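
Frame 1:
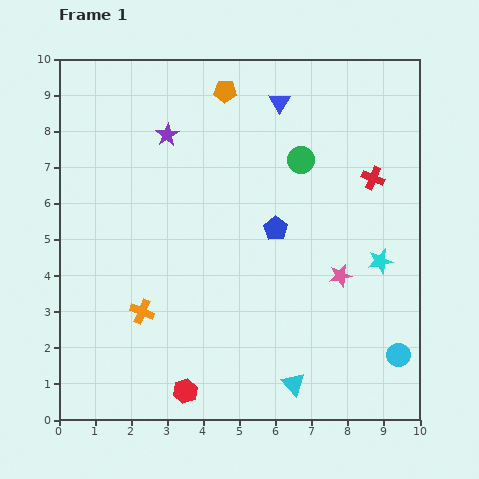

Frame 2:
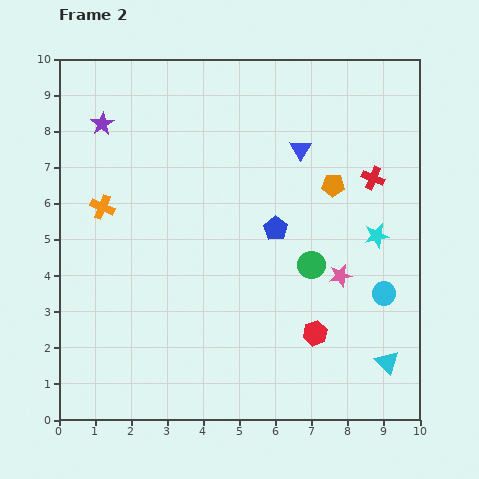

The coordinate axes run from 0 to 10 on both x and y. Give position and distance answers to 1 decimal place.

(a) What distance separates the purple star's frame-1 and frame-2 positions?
1.8

The purple star moved from (3.0, 7.9) to (1.2, 8.2), a distance of √(1.8² + 0.3²) ≈ 1.8.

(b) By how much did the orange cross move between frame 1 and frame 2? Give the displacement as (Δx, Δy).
(-1.1, 2.9)

The orange cross was at (2.3, 3.0) in frame 1 and (1.2, 5.9) in frame 2.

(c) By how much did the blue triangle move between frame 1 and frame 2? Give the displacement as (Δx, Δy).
(0.6, -1.3)

The blue triangle was at (6.1, 8.8) in frame 1 and (6.7, 7.5) in frame 2.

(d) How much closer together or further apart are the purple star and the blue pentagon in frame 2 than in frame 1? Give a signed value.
+1.6

Distance in frame 1: 4.0. Distance in frame 2: 5.6.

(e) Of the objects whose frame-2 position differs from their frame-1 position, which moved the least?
the cyan star

(moved 0.7)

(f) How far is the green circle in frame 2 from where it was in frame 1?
2.9

The green circle moved from (6.7, 7.2) to (7.0, 4.3), a distance of √(0.3² + 2.9²) ≈ 2.9.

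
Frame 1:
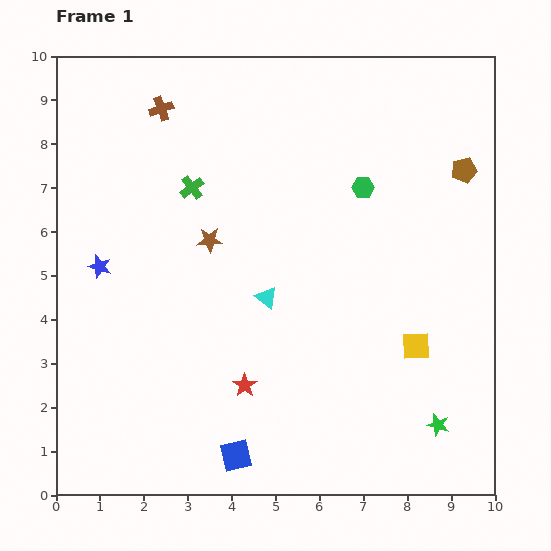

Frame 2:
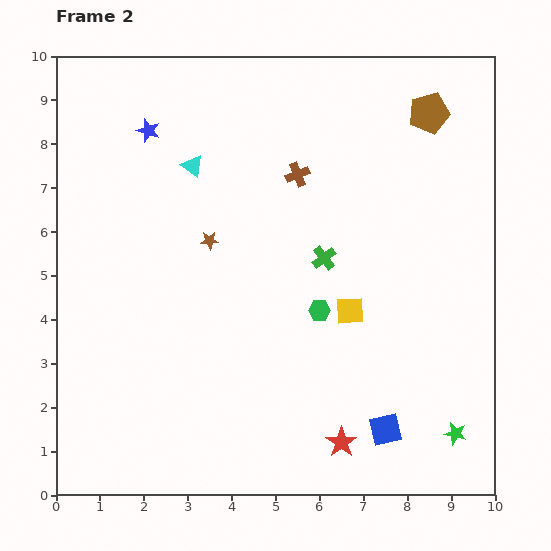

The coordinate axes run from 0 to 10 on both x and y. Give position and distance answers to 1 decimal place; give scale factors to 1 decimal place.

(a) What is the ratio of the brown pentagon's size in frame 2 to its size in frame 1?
1.6×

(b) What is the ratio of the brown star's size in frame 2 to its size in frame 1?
0.7×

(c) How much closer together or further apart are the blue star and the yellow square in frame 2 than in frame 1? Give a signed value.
-1.2

Distance in frame 1: 7.4. Distance in frame 2: 6.2.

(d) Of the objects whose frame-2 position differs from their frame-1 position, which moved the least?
the green star

(moved 0.4)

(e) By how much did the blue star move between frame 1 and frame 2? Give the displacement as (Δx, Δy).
(1.1, 3.1)

The blue star was at (1.0, 5.2) in frame 1 and (2.1, 8.3) in frame 2.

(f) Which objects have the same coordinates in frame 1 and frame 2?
the brown star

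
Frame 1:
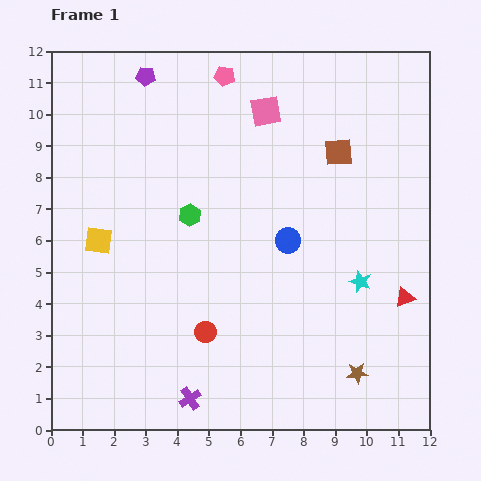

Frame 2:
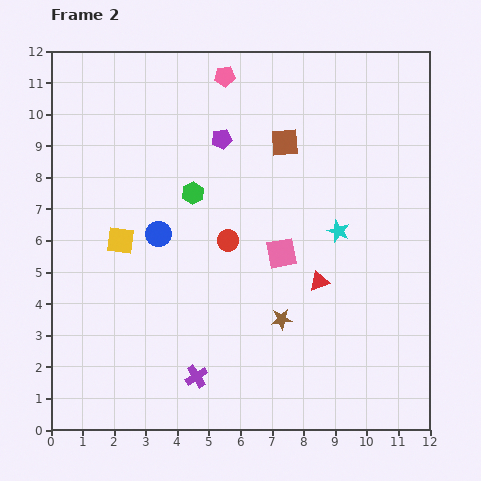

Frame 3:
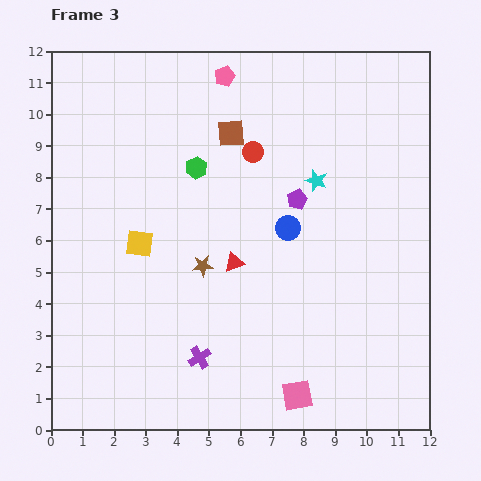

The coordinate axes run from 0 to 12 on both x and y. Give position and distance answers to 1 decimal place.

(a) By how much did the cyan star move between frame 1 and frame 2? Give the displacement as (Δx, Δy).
(-0.7, 1.6)

The cyan star was at (9.8, 4.7) in frame 1 and (9.1, 6.3) in frame 2.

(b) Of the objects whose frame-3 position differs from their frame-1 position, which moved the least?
the blue circle

(moved 0.4)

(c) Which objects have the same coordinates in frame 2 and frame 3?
the pink pentagon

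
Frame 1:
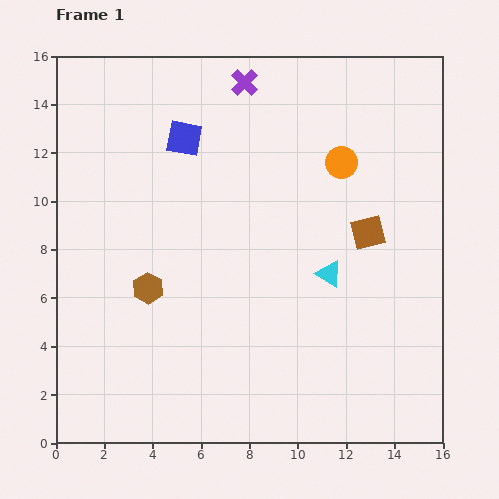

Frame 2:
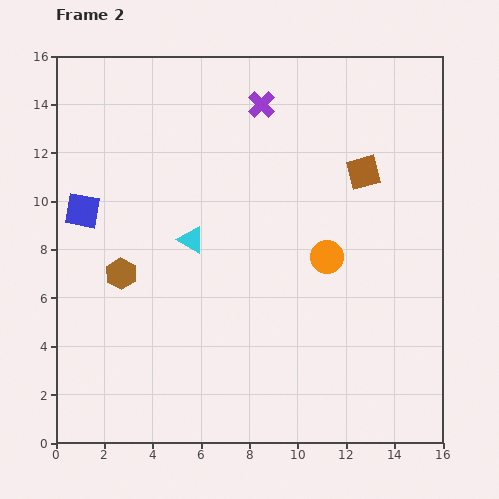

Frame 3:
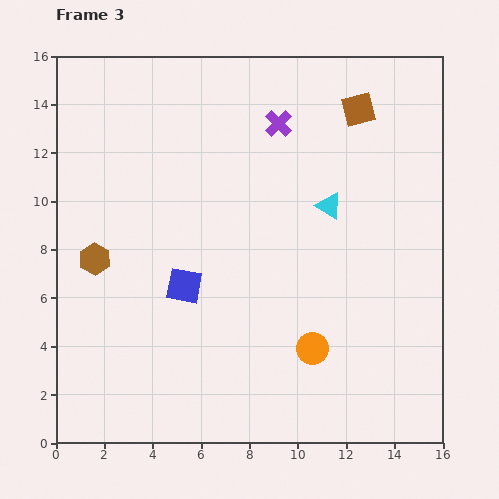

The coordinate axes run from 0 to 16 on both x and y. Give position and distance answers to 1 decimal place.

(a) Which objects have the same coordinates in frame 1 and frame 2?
none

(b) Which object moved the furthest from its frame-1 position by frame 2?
the cyan triangle

(moved 5.9; next 5.2)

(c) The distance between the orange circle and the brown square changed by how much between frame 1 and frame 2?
+0.7

Distance in frame 1: 3.1. Distance in frame 2: 3.8.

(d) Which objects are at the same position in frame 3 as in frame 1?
none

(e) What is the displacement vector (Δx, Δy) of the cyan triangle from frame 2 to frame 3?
(5.7, 1.4)

The cyan triangle was at (5.6, 8.4) in frame 2 and (11.3, 9.8) in frame 3.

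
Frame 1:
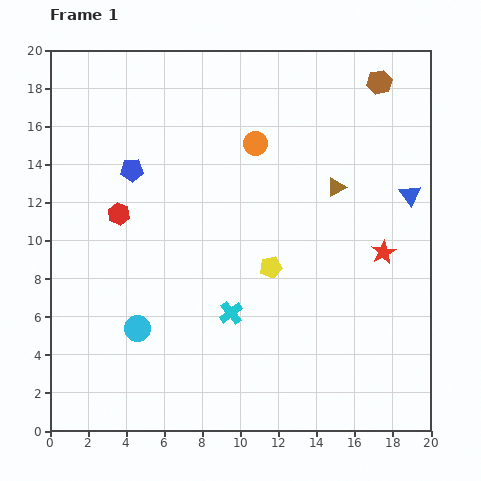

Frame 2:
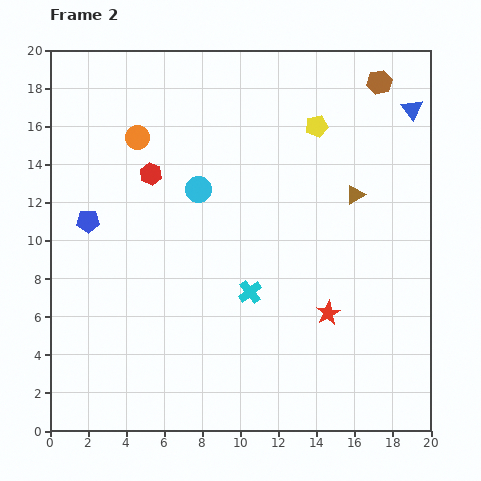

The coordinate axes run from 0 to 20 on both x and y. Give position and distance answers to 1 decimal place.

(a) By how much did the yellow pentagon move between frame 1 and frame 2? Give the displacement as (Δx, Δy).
(2.4, 7.4)

The yellow pentagon was at (11.6, 8.6) in frame 1 and (14.0, 16.0) in frame 2.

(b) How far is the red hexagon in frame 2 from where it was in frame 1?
2.7

The red hexagon moved from (3.6, 11.4) to (5.3, 13.5), a distance of √(1.7² + 2.1²) ≈ 2.7.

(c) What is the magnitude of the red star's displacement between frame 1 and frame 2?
4.3

The red star moved from (17.5, 9.4) to (14.6, 6.2), a distance of √(2.9² + 3.2²) ≈ 4.3.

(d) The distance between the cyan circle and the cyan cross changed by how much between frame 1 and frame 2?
+1.0

Distance in frame 1: 5.0. Distance in frame 2: 6.0.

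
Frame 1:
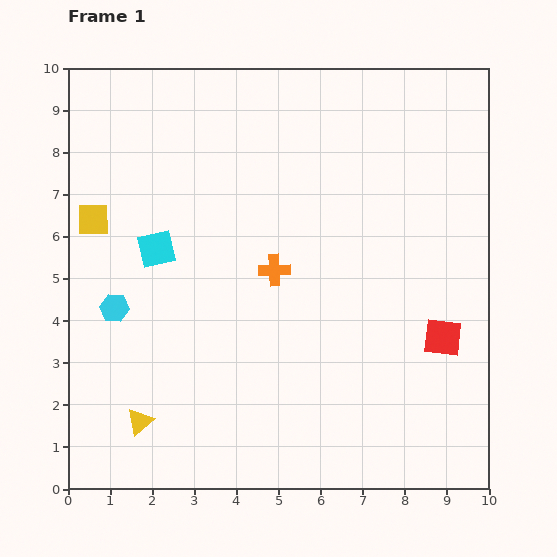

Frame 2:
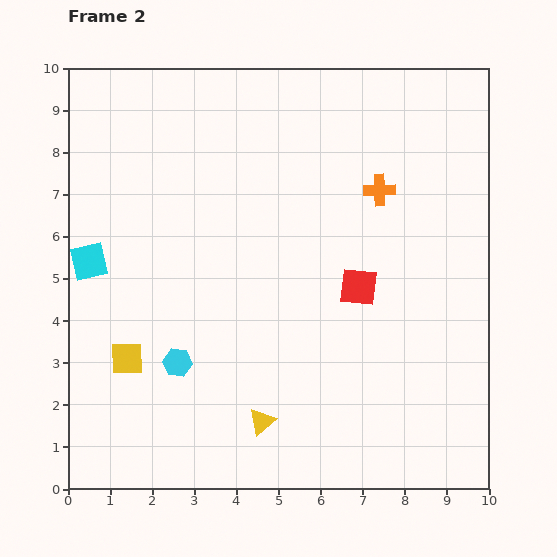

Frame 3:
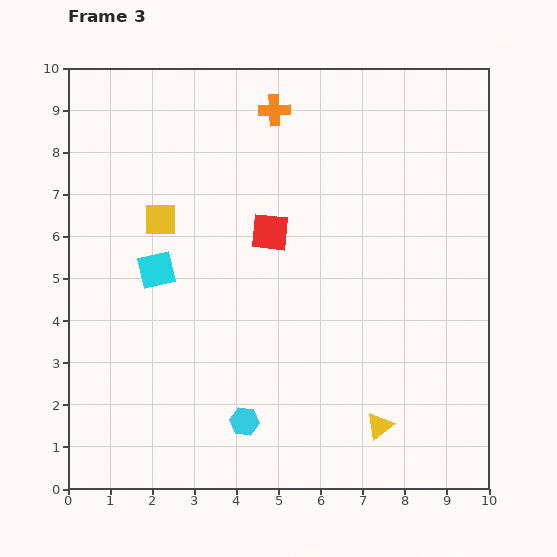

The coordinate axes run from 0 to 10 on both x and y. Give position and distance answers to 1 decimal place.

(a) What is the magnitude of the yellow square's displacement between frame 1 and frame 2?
3.4

The yellow square moved from (0.6, 6.4) to (1.4, 3.1), a distance of √(0.8² + 3.3²) ≈ 3.4.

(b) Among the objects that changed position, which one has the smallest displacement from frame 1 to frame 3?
the cyan square

(moved 0.5)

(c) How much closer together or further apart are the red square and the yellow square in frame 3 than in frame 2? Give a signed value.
-3.2

Distance in frame 2: 5.8. Distance in frame 3: 2.6.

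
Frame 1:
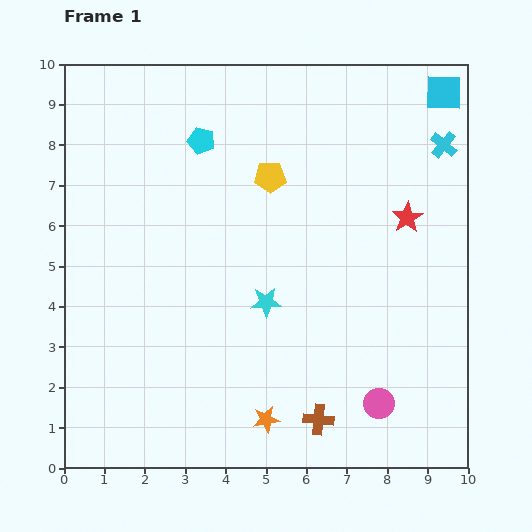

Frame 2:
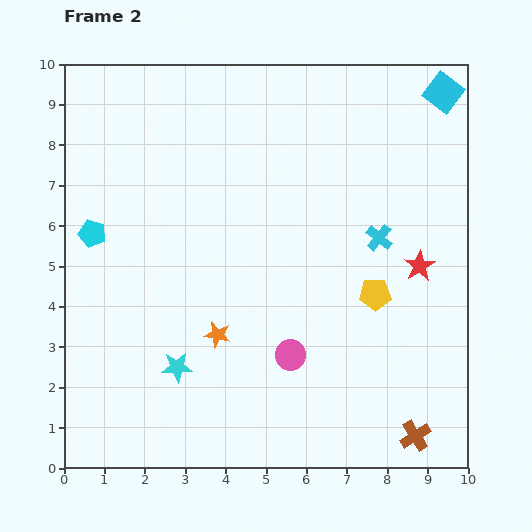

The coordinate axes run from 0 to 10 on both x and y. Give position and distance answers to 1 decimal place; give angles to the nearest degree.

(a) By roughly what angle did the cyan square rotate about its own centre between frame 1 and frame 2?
35° clockwise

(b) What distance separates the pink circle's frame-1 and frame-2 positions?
2.5

The pink circle moved from (7.8, 1.6) to (5.6, 2.8), a distance of √(2.2² + 1.2²) ≈ 2.5.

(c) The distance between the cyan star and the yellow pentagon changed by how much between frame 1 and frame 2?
+2.1

Distance in frame 1: 3.1. Distance in frame 2: 5.2.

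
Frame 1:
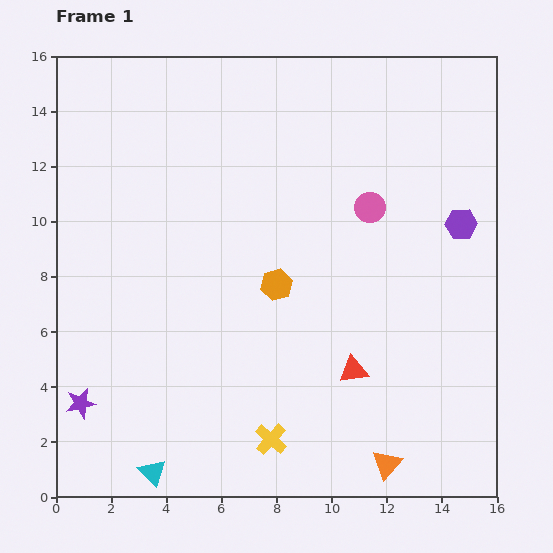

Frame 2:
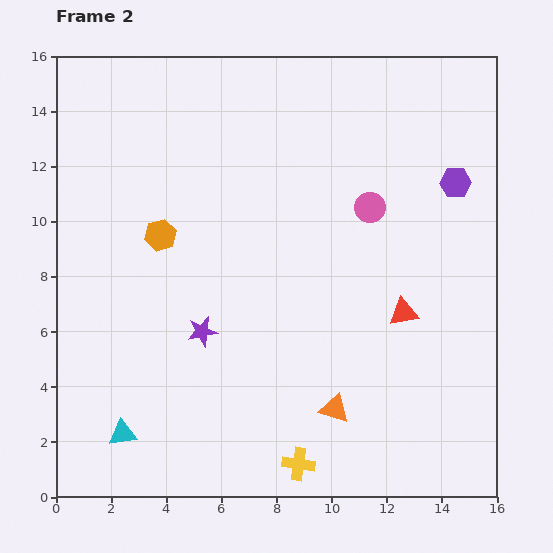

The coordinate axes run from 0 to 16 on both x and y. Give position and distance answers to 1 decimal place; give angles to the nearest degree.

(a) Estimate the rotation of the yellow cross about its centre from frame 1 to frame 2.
34° counter-clockwise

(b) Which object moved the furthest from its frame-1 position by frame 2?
the purple star

(moved 5.1; next 4.6)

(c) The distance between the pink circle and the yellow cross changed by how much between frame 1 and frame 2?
+0.6

Distance in frame 1: 9.1. Distance in frame 2: 9.7.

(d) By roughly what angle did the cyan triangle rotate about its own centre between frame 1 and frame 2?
54° counter-clockwise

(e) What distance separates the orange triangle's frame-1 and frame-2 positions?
2.8

The orange triangle moved from (12.0, 1.2) to (10.1, 3.2), a distance of √(1.9² + 2.0²) ≈ 2.8.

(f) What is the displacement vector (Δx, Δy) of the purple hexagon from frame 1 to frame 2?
(-0.2, 1.5)

The purple hexagon was at (14.7, 9.9) in frame 1 and (14.5, 11.4) in frame 2.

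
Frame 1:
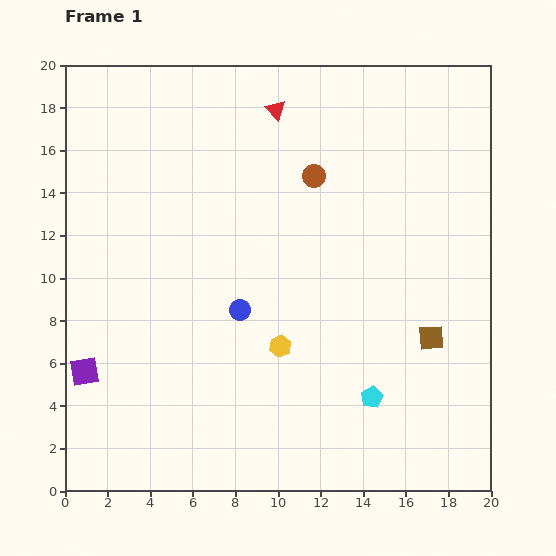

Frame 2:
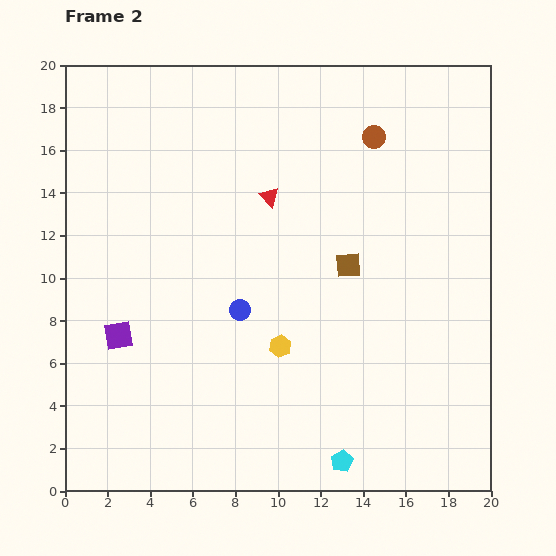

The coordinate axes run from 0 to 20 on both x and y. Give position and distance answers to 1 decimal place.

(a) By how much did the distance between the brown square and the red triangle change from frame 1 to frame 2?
-8.1

Distance in frame 1: 13.0. Distance in frame 2: 4.9.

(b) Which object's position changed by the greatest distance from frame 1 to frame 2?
the brown square

(moved 5.2; next 4.1)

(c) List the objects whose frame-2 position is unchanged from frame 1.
the blue circle, the yellow hexagon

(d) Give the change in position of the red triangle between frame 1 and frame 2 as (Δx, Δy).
(-0.3, -4.1)

The red triangle was at (9.9, 17.9) in frame 1 and (9.6, 13.8) in frame 2.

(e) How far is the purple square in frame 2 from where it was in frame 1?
2.3

The purple square moved from (0.9, 5.6) to (2.5, 7.3), a distance of √(1.6² + 1.7²) ≈ 2.3.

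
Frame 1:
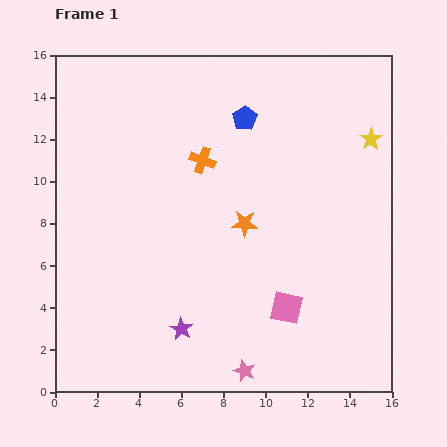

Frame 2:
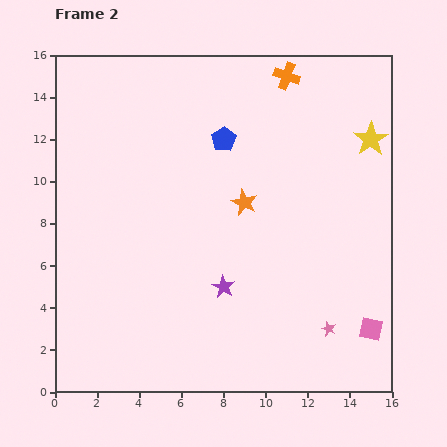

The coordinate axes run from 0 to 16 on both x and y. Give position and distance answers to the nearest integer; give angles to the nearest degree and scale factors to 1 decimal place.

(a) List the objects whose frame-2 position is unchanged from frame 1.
the yellow star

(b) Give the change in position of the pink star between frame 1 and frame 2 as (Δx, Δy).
(4, 2)

The pink star was at (9, 1) in frame 1 and (13, 3) in frame 2.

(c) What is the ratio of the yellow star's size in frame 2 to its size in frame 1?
1.5×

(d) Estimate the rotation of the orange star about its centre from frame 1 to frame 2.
23° clockwise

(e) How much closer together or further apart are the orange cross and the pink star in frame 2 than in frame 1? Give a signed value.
+2

Distance in frame 1: 10. Distance in frame 2: 12.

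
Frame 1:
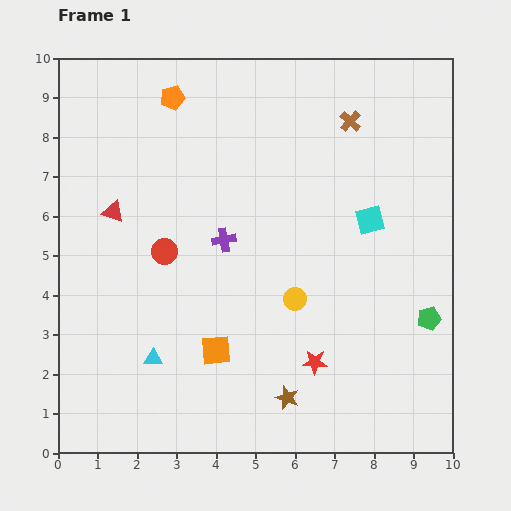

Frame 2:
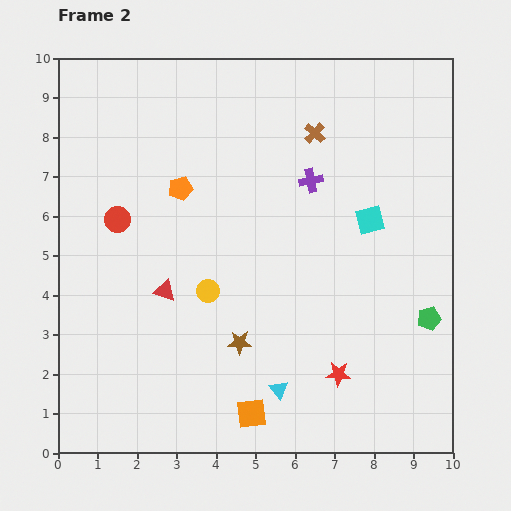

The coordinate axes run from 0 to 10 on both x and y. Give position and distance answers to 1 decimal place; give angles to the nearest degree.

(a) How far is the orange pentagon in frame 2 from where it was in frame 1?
2.3

The orange pentagon moved from (2.9, 9.0) to (3.1, 6.7), a distance of √(0.2² + 2.3²) ≈ 2.3.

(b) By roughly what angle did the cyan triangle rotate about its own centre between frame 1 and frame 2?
50° clockwise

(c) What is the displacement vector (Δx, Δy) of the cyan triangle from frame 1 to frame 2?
(3.2, -0.8)

The cyan triangle was at (2.4, 2.4) in frame 1 and (5.6, 1.6) in frame 2.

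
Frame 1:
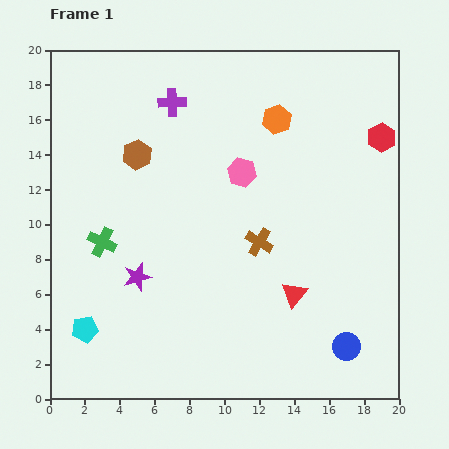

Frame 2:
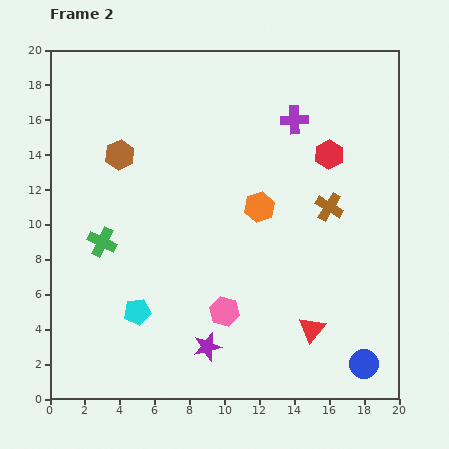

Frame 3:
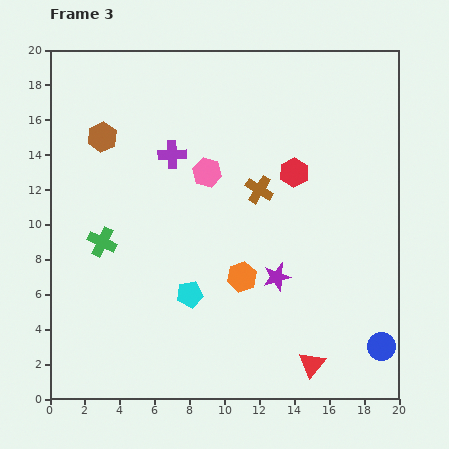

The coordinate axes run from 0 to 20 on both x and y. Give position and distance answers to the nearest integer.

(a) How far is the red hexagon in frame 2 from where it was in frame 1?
3

The red hexagon moved from (19, 15) to (16, 14), a distance of √(3² + 1²) ≈ 3.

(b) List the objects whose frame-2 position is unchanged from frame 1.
the green cross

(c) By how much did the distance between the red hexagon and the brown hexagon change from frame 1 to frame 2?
-2

Distance in frame 1: 14. Distance in frame 2: 12.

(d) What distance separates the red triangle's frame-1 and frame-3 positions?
4

The red triangle moved from (14, 6) to (15, 2), a distance of √(1² + 4²) ≈ 4.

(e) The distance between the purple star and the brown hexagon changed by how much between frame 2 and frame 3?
+1

Distance in frame 2: 12. Distance in frame 3: 13.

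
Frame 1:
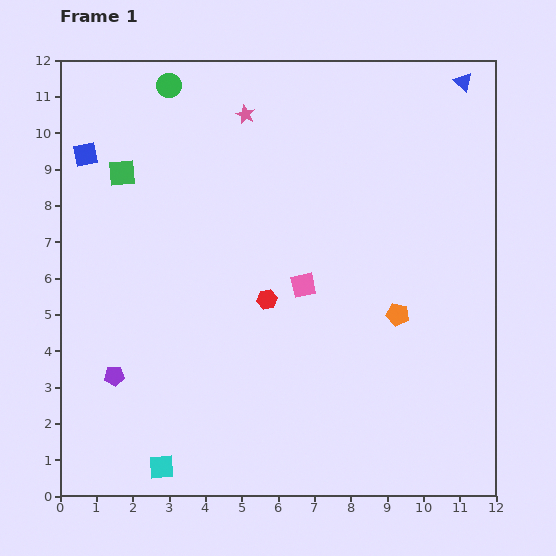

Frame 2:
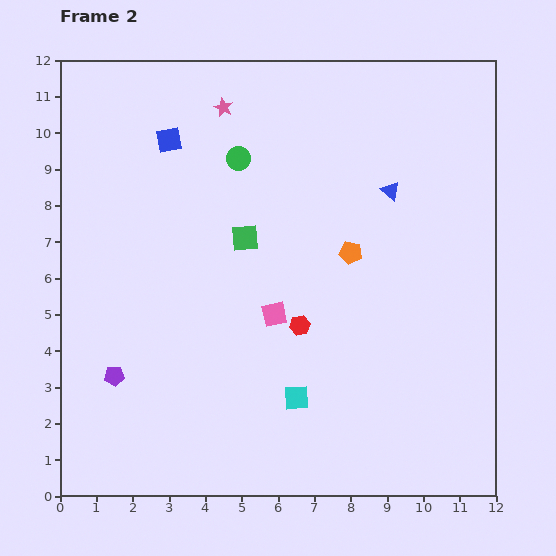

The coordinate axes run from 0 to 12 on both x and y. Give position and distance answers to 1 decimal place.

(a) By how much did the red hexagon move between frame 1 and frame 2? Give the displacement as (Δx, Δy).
(0.9, -0.7)

The red hexagon was at (5.7, 5.4) in frame 1 and (6.6, 4.7) in frame 2.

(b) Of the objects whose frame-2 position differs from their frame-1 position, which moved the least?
the pink star

(moved 0.6)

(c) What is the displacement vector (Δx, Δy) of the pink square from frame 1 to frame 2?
(-0.8, -0.8)

The pink square was at (6.7, 5.8) in frame 1 and (5.9, 5.0) in frame 2.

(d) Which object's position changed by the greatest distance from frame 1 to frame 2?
the cyan square

(moved 4.2; next 3.8)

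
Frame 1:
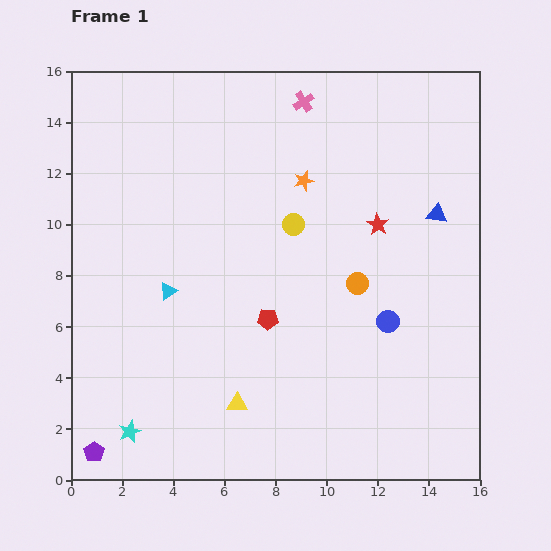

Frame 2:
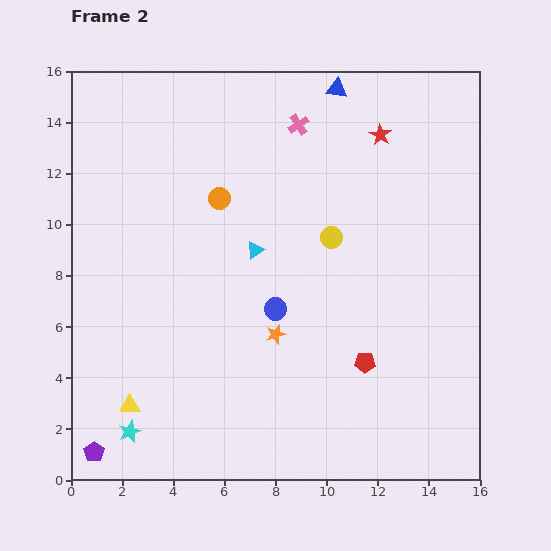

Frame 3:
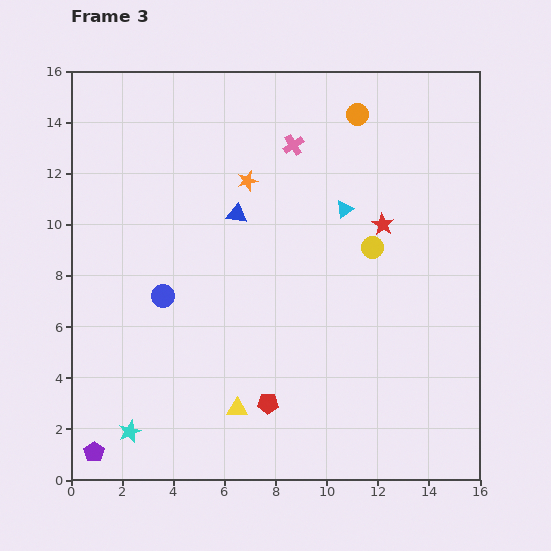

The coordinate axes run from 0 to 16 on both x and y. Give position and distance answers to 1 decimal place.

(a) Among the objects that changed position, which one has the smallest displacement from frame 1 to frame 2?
the pink cross

(moved 0.9)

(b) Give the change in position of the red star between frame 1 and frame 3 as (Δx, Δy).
(0.2, 0.0)

The red star was at (12.0, 10.0) in frame 1 and (12.2, 10.0) in frame 3.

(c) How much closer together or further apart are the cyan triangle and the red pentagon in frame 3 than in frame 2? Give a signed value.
+2.0

Distance in frame 2: 6.2. Distance in frame 3: 8.2.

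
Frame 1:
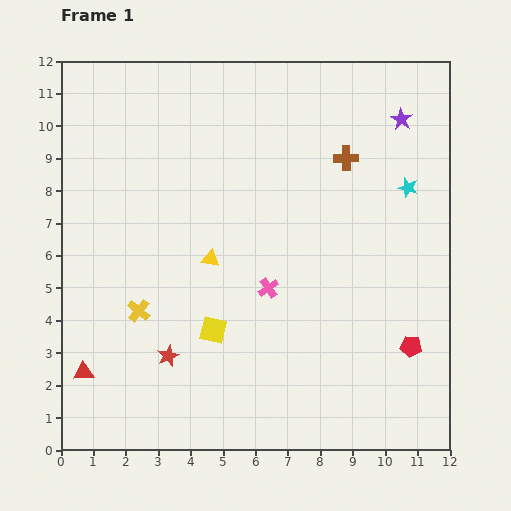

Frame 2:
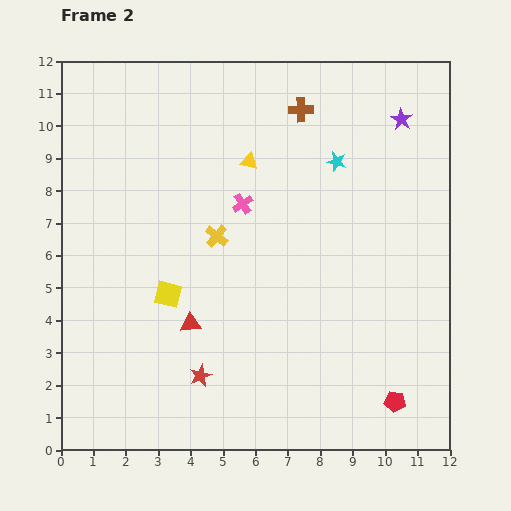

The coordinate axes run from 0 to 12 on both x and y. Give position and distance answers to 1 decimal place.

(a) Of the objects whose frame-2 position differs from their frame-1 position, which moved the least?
the red star

(moved 1.2)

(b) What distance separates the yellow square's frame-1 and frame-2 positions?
1.8

The yellow square moved from (4.7, 3.7) to (3.3, 4.8), a distance of √(1.4² + 1.1²) ≈ 1.8.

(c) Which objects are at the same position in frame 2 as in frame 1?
the purple star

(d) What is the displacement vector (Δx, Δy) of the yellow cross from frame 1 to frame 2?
(2.4, 2.3)

The yellow cross was at (2.4, 4.3) in frame 1 and (4.8, 6.6) in frame 2.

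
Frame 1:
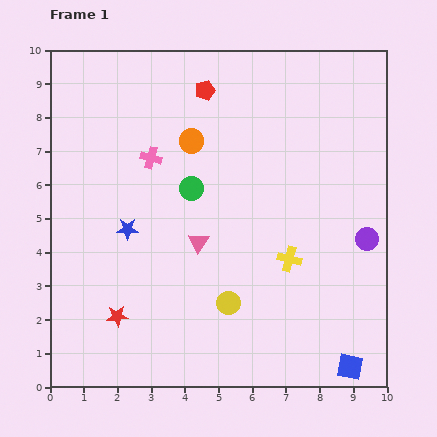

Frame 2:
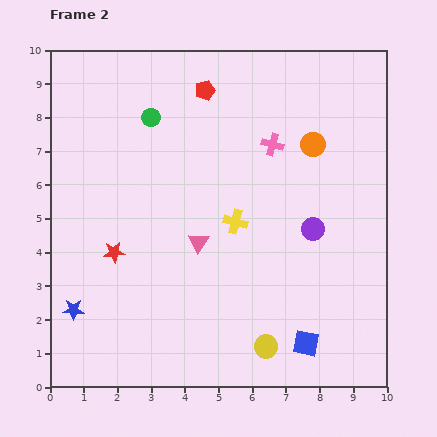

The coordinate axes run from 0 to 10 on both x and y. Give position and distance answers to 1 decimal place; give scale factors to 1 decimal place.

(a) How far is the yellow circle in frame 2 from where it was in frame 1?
1.7

The yellow circle moved from (5.3, 2.5) to (6.4, 1.2), a distance of √(1.1² + 1.3²) ≈ 1.7.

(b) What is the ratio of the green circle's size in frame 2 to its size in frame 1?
0.7×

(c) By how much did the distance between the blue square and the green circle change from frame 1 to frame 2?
+1.0

Distance in frame 1: 7.1. Distance in frame 2: 8.1.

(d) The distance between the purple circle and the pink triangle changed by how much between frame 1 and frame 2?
-1.6

Distance in frame 1: 5.0. Distance in frame 2: 3.4.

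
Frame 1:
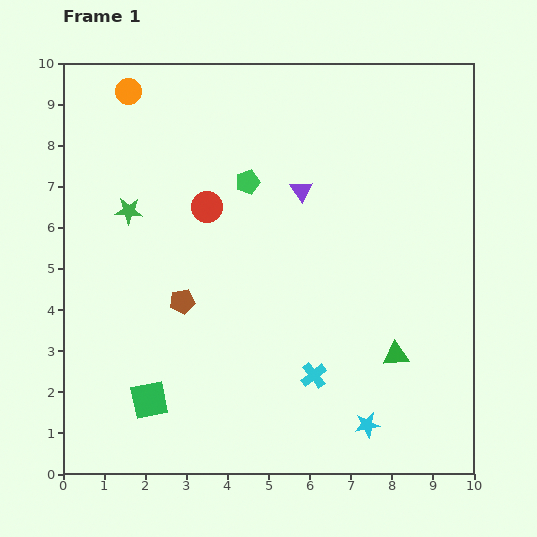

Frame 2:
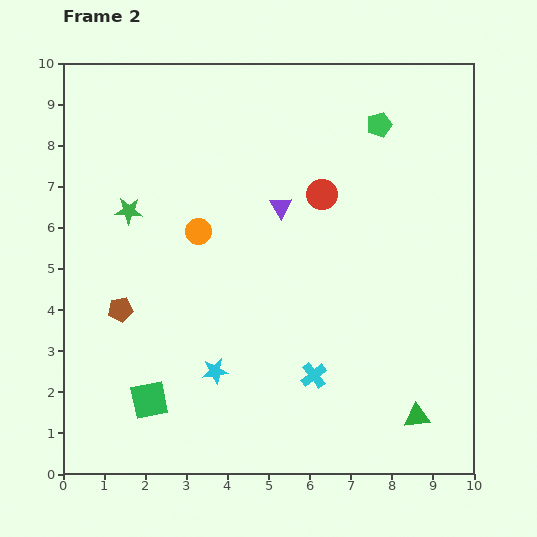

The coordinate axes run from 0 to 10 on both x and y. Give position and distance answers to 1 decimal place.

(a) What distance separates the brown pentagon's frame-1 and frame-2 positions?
1.5

The brown pentagon moved from (2.9, 4.2) to (1.4, 4.0), a distance of √(1.5² + 0.2²) ≈ 1.5.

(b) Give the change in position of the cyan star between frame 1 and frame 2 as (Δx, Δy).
(-3.7, 1.3)

The cyan star was at (7.4, 1.2) in frame 1 and (3.7, 2.5) in frame 2.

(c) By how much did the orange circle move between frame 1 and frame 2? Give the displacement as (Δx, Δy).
(1.7, -3.4)

The orange circle was at (1.6, 9.3) in frame 1 and (3.3, 5.9) in frame 2.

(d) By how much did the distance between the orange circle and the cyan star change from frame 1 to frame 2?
-6.6

Distance in frame 1: 10.0. Distance in frame 2: 3.4.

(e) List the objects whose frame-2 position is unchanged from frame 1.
the cyan cross, the green square, the green star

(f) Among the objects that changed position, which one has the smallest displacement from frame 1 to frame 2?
the purple triangle

(moved 0.6)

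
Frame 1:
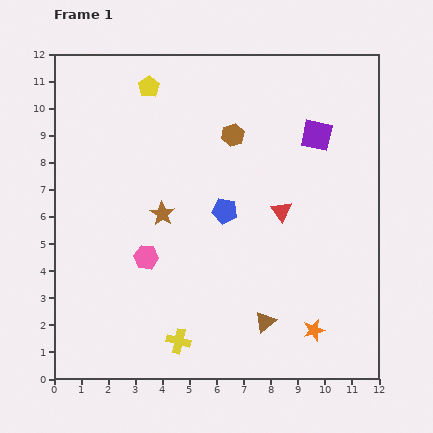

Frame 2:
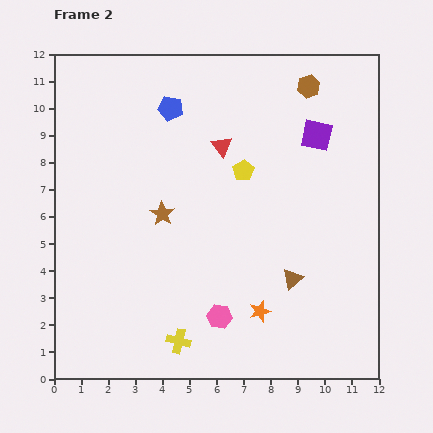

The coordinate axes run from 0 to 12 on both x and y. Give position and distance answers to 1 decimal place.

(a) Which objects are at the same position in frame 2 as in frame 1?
the brown star, the yellow cross, the purple square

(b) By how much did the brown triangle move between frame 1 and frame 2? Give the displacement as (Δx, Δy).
(1.0, 1.6)

The brown triangle was at (7.8, 2.1) in frame 1 and (8.8, 3.7) in frame 2.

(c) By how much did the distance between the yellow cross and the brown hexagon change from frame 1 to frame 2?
+2.7

Distance in frame 1: 7.9. Distance in frame 2: 10.6.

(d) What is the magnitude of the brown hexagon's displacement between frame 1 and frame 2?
3.3

The brown hexagon moved from (6.6, 9.0) to (9.4, 10.8), a distance of √(2.8² + 1.8²) ≈ 3.3.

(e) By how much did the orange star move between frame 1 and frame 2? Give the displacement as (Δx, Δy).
(-2.0, 0.7)

The orange star was at (9.6, 1.8) in frame 1 and (7.6, 2.5) in frame 2.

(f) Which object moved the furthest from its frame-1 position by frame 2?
the yellow pentagon

(moved 4.7; next 4.3)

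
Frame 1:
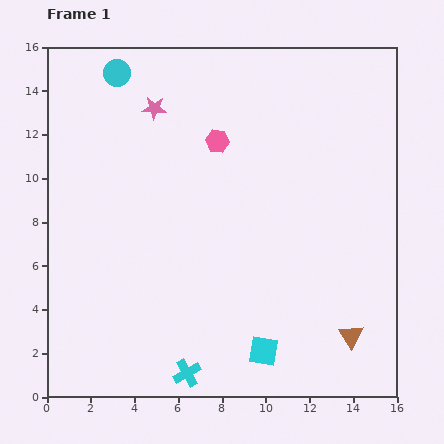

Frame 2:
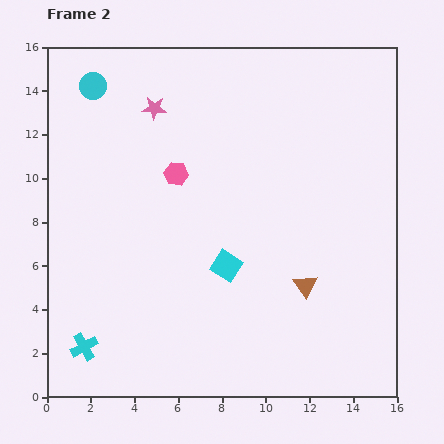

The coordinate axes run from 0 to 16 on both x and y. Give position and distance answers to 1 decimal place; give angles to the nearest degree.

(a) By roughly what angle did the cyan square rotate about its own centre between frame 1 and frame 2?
23° clockwise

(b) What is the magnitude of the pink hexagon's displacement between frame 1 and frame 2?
2.4

The pink hexagon moved from (7.8, 11.7) to (5.9, 10.2), a distance of √(1.9² + 1.5²) ≈ 2.4.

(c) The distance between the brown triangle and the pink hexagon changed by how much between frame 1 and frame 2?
-3.0

Distance in frame 1: 10.8. Distance in frame 2: 7.8.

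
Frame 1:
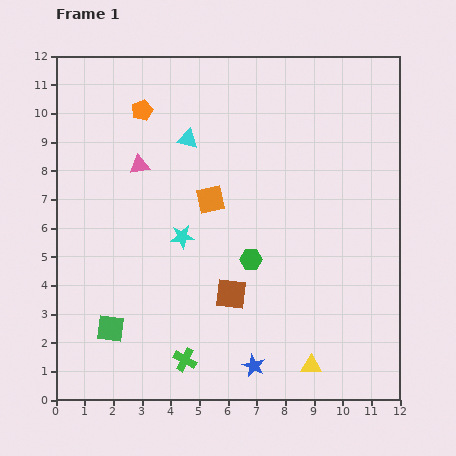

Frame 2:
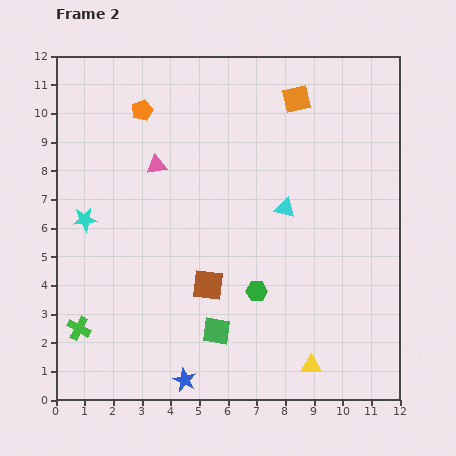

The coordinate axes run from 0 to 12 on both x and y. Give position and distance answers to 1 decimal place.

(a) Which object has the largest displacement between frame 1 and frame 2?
the orange square

(moved 4.6; next 4.2)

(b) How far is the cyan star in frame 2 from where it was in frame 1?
3.5

The cyan star moved from (4.4, 5.7) to (1.0, 6.3), a distance of √(3.4² + 0.6²) ≈ 3.5.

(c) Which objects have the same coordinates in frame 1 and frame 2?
the yellow triangle, the orange pentagon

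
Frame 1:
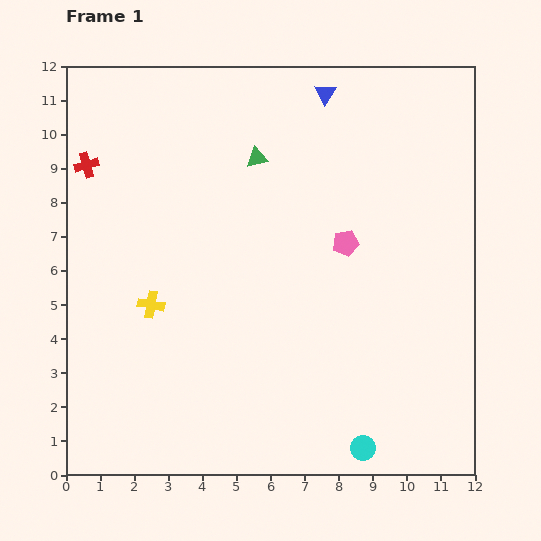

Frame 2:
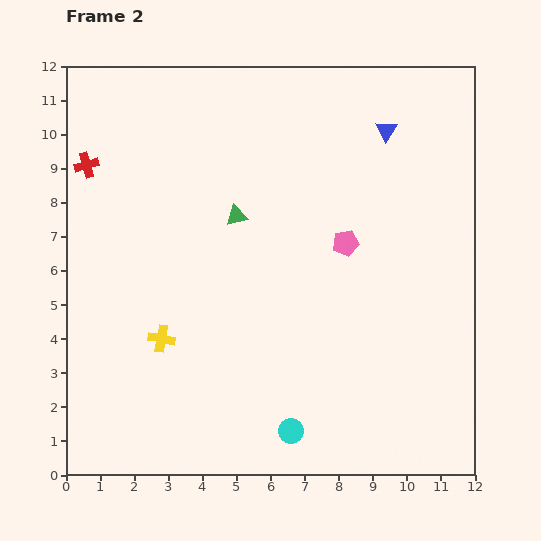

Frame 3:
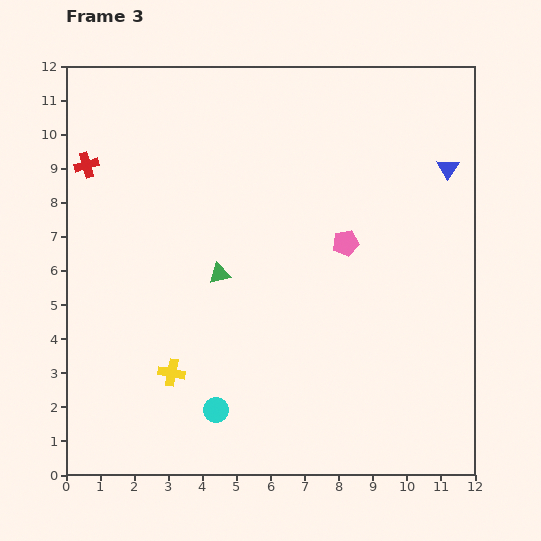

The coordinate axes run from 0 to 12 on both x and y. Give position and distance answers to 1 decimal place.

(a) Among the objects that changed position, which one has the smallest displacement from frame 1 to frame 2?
the yellow cross

(moved 1.0)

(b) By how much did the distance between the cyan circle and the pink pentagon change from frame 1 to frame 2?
-0.3

Distance in frame 1: 6.0. Distance in frame 2: 5.7.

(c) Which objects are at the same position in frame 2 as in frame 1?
the pink pentagon, the red cross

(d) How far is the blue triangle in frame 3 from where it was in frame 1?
4.2

The blue triangle moved from (7.6, 11.2) to (11.2, 9.0), a distance of √(3.6² + 2.2²) ≈ 4.2.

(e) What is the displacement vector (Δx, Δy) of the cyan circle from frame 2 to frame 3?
(-2.2, 0.6)

The cyan circle was at (6.6, 1.3) in frame 2 and (4.4, 1.9) in frame 3.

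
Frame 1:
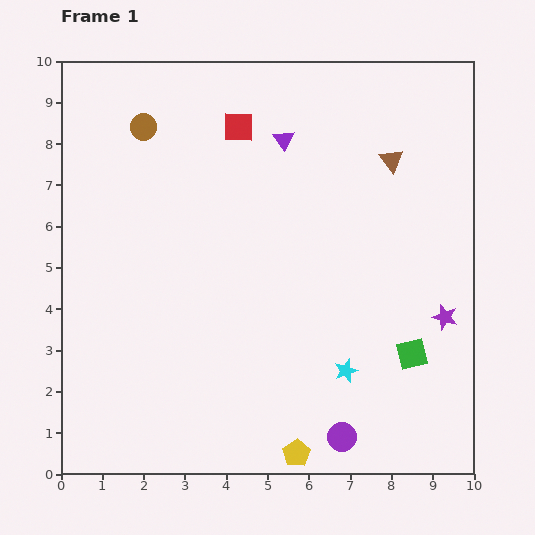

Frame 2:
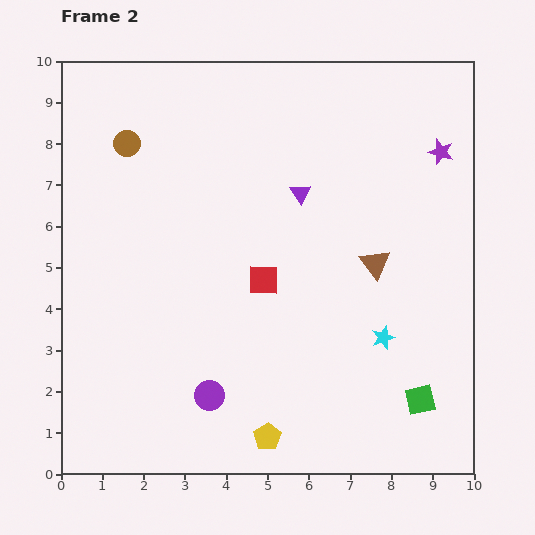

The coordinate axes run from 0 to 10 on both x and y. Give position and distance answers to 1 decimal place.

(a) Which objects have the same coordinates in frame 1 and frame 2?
none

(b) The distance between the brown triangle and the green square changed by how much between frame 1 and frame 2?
-1.2

Distance in frame 1: 4.7. Distance in frame 2: 3.5.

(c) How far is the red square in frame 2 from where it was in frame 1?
3.7

The red square moved from (4.3, 8.4) to (4.9, 4.7), a distance of √(0.6² + 3.7²) ≈ 3.7.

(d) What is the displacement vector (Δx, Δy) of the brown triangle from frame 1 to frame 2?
(-0.4, -2.5)

The brown triangle was at (8.0, 7.6) in frame 1 and (7.6, 5.1) in frame 2.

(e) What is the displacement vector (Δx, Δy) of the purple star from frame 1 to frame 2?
(-0.1, 4.0)

The purple star was at (9.3, 3.8) in frame 1 and (9.2, 7.8) in frame 2.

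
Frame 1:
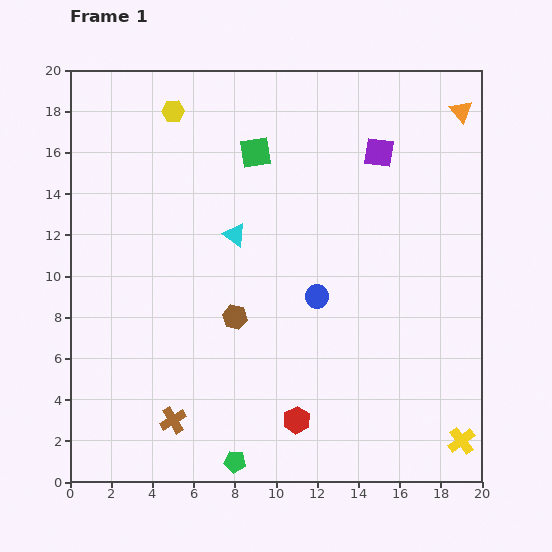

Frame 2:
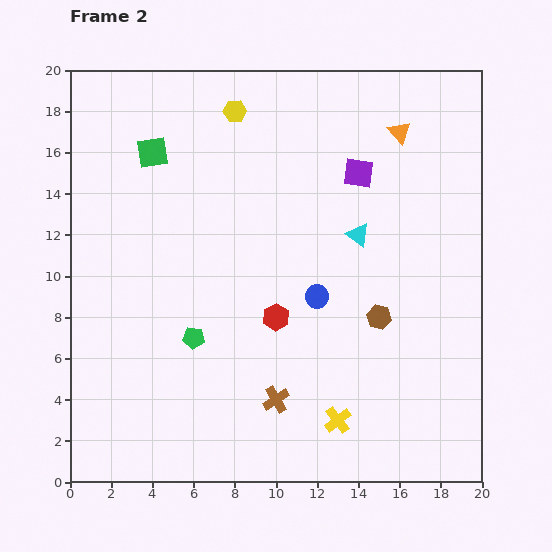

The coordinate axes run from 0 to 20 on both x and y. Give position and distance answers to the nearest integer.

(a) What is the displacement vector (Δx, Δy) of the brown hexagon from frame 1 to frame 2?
(7, 0)

The brown hexagon was at (8, 8) in frame 1 and (15, 8) in frame 2.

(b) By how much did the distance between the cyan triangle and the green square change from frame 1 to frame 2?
+7

Distance in frame 1: 4. Distance in frame 2: 11.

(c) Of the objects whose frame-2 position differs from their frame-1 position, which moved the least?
the purple square

(moved 1)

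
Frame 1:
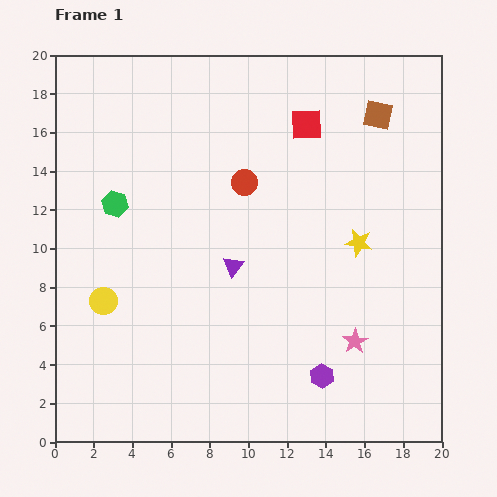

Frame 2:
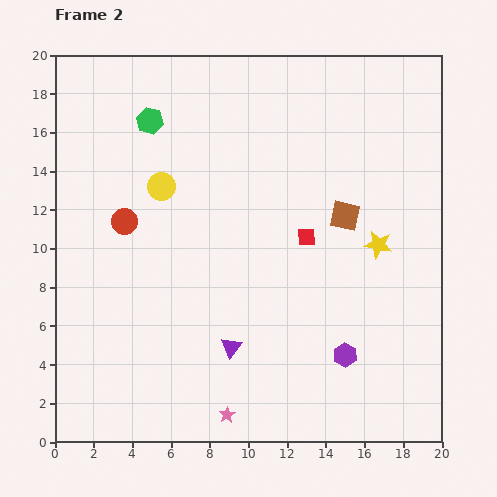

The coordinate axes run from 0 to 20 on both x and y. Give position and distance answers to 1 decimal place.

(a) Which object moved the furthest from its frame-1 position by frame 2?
the pink star

(moved 7.6; next 6.6)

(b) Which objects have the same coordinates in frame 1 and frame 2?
none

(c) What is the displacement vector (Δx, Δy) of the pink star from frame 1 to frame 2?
(-6.6, -3.8)

The pink star was at (15.5, 5.2) in frame 1 and (8.9, 1.4) in frame 2.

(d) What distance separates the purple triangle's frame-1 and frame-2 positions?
4.2

The purple triangle moved from (9.2, 9.1) to (9.1, 4.9), a distance of √(0.1² + 4.2²) ≈ 4.2.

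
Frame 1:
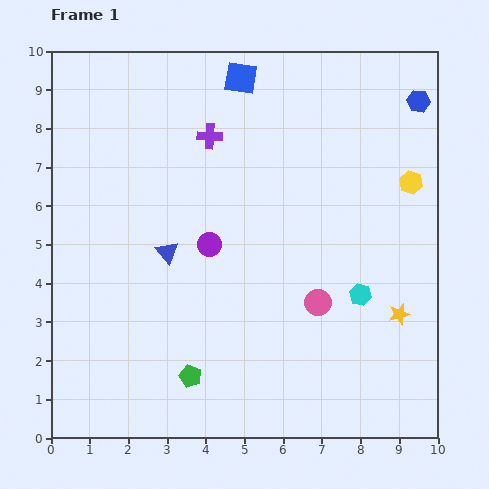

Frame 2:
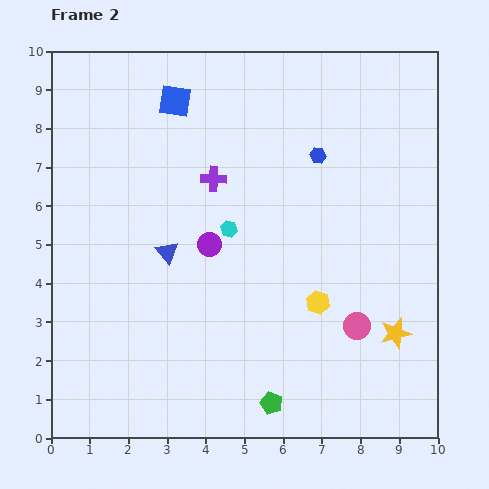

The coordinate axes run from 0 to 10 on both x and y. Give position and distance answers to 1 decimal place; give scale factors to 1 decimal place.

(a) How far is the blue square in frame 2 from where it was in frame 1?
1.8

The blue square moved from (4.9, 9.3) to (3.2, 8.7), a distance of √(1.7² + 0.6²) ≈ 1.8.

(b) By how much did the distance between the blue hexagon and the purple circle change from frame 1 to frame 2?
-2.9

Distance in frame 1: 6.5. Distance in frame 2: 3.6.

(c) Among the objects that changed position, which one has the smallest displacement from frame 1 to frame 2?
the yellow star

(moved 0.5)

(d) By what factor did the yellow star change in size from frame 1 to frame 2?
1.5×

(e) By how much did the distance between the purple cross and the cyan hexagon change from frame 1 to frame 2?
-4.3

Distance in frame 1: 5.7. Distance in frame 2: 1.4.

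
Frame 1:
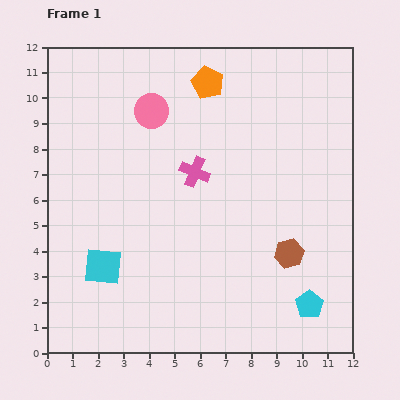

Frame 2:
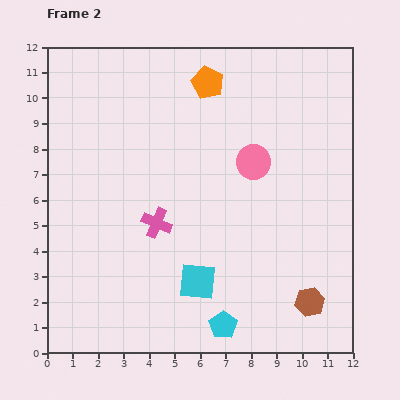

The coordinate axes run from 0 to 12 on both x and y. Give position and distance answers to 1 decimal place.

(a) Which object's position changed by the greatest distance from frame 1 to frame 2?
the pink circle

(moved 4.5; next 3.7)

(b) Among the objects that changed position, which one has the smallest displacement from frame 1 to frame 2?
the brown hexagon

(moved 2.1)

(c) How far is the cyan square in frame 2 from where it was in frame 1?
3.7

The cyan square moved from (2.2, 3.4) to (5.9, 2.8), a distance of √(3.7² + 0.6²) ≈ 3.7.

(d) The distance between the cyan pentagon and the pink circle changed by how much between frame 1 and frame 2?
-3.3

Distance in frame 1: 9.8. Distance in frame 2: 6.5.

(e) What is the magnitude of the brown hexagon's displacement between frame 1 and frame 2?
2.1

The brown hexagon moved from (9.5, 3.9) to (10.3, 2.0), a distance of √(0.8² + 1.9²) ≈ 2.1.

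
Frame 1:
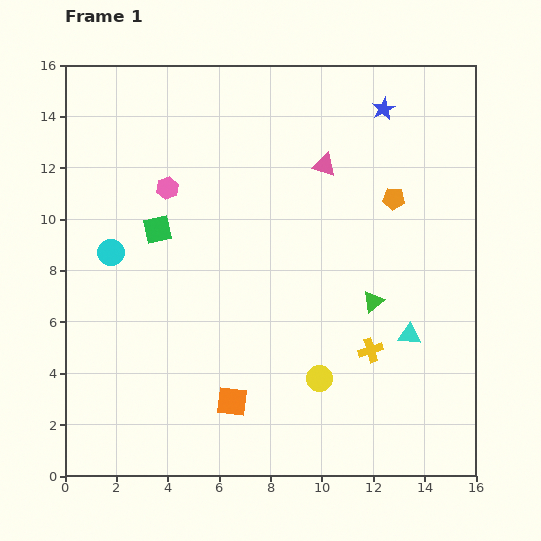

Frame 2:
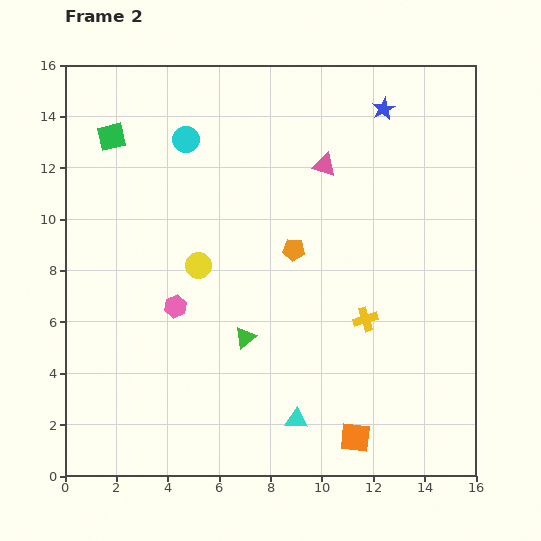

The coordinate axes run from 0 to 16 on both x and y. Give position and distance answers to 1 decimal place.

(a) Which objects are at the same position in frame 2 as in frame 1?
the pink triangle, the blue star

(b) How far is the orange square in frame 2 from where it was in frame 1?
5.0

The orange square moved from (6.5, 2.9) to (11.3, 1.5), a distance of √(4.8² + 1.4²) ≈ 5.0.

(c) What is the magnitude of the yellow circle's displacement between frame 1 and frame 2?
6.4

The yellow circle moved from (9.9, 3.8) to (5.2, 8.2), a distance of √(4.7² + 4.4²) ≈ 6.4.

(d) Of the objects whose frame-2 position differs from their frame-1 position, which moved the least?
the yellow cross

(moved 1.2)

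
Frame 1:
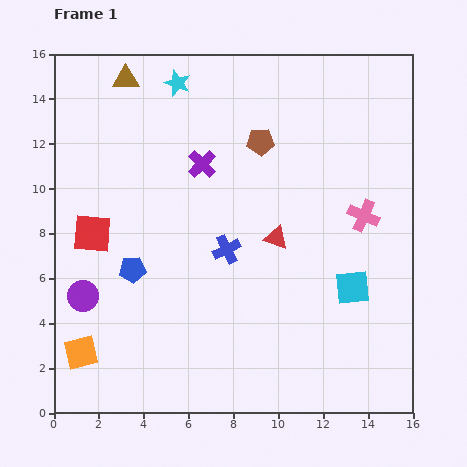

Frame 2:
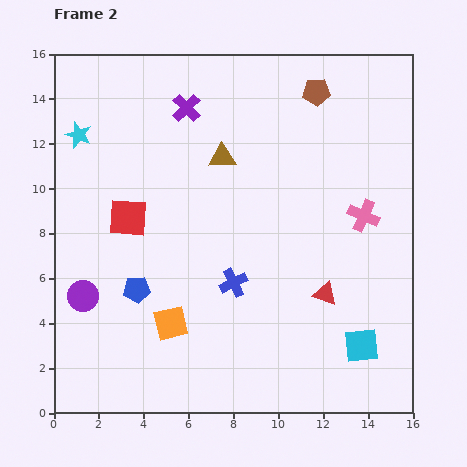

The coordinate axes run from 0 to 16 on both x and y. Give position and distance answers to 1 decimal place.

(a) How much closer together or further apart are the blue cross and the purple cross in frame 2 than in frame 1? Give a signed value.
+4.1

Distance in frame 1: 4.0. Distance in frame 2: 8.1.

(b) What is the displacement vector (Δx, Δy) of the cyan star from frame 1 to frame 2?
(-4.4, -2.3)

The cyan star was at (5.5, 14.7) in frame 1 and (1.1, 12.4) in frame 2.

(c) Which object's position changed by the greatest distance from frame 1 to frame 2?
the brown triangle

(moved 5.5; next 5.0)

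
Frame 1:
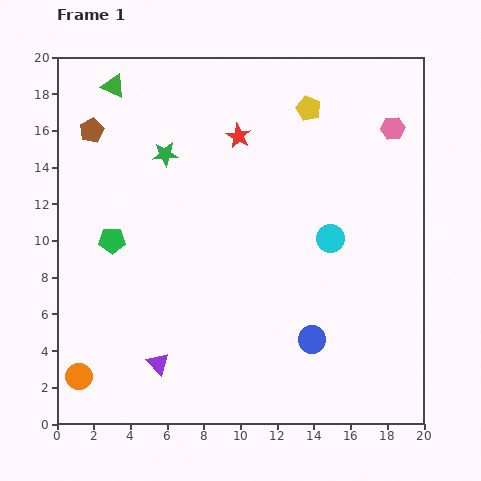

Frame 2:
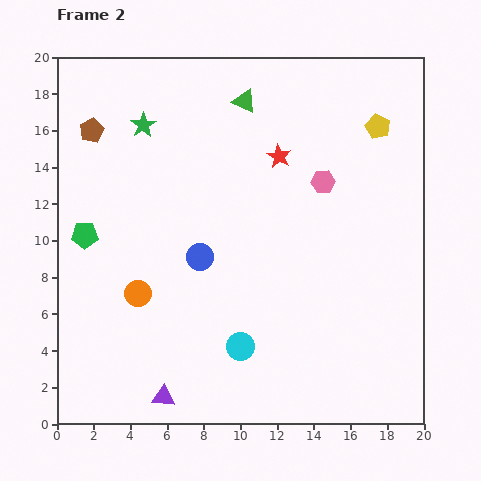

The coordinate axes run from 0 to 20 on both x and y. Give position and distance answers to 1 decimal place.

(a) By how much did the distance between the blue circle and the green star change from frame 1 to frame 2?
-5.1

Distance in frame 1: 12.9. Distance in frame 2: 7.8.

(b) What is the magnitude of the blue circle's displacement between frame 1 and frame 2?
7.6

The blue circle moved from (13.9, 4.6) to (7.8, 9.1), a distance of √(6.1² + 4.5²) ≈ 7.6.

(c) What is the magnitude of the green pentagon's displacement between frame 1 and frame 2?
1.5

The green pentagon moved from (3.0, 10.0) to (1.5, 10.3), a distance of √(1.5² + 0.3²) ≈ 1.5.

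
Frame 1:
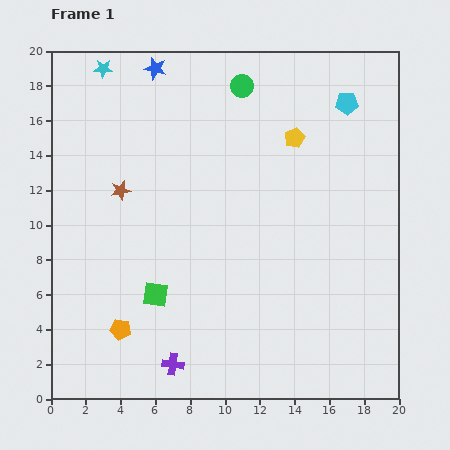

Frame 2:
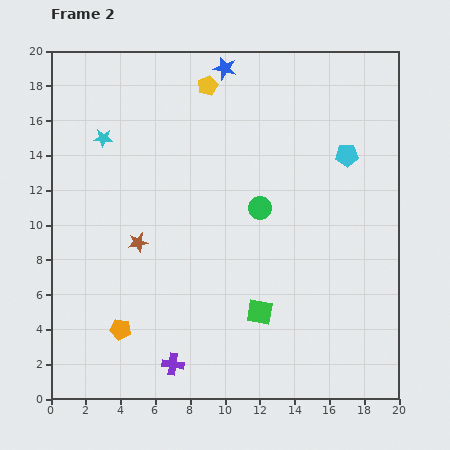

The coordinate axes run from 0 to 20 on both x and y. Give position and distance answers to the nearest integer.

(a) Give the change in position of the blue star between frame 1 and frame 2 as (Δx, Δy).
(4, 0)

The blue star was at (6, 19) in frame 1 and (10, 19) in frame 2.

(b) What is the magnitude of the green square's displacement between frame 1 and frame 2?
6

The green square moved from (6, 6) to (12, 5), a distance of √(6² + 1²) ≈ 6.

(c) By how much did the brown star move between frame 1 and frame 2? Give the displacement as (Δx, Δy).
(1, -3)

The brown star was at (4, 12) in frame 1 and (5, 9) in frame 2.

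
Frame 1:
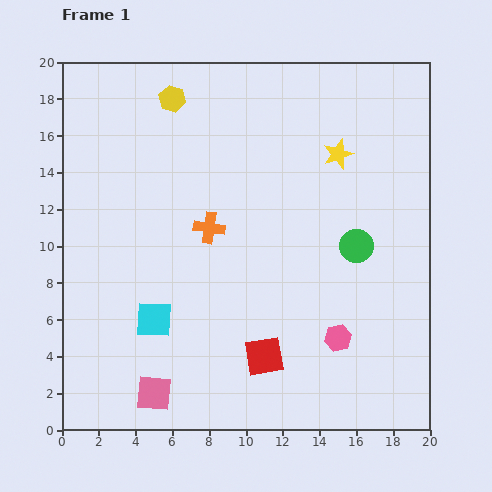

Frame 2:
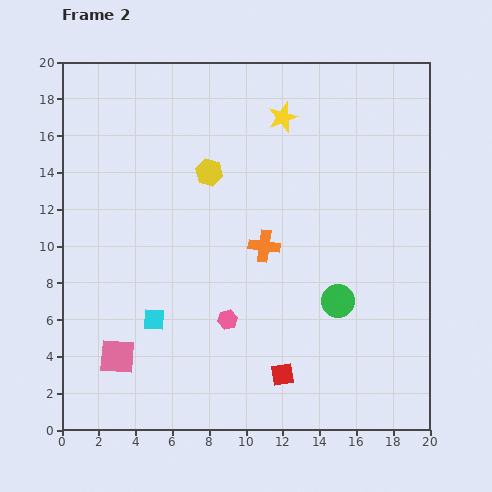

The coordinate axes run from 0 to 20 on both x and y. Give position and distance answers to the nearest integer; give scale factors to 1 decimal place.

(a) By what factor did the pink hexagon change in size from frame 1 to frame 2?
0.7×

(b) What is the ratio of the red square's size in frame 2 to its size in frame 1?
0.6×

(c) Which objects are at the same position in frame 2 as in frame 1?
the cyan square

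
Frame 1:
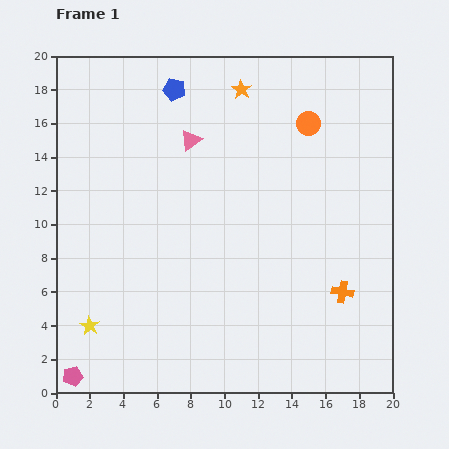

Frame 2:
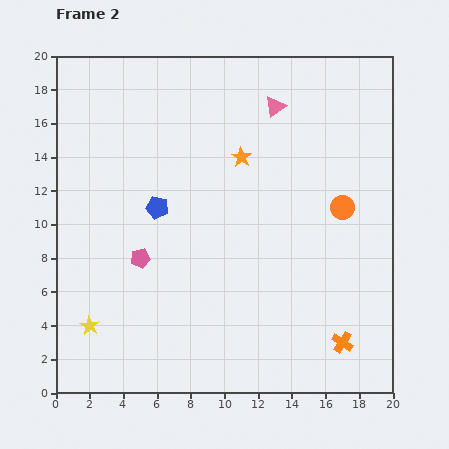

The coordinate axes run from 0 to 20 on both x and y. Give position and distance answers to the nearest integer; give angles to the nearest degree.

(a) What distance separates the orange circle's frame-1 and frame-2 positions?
5

The orange circle moved from (15, 16) to (17, 11), a distance of √(2² + 5²) ≈ 5.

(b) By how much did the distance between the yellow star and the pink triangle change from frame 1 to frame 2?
+4

Distance in frame 1: 13. Distance in frame 2: 17.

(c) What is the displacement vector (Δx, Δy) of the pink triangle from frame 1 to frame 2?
(5, 2)

The pink triangle was at (8, 15) in frame 1 and (13, 17) in frame 2.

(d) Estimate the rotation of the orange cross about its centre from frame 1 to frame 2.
23° clockwise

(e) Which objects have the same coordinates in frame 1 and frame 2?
the yellow star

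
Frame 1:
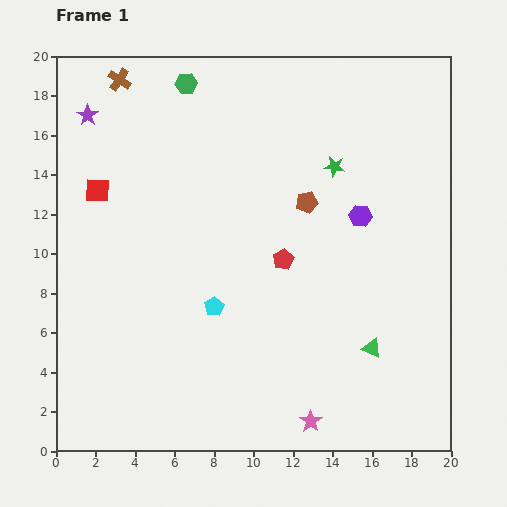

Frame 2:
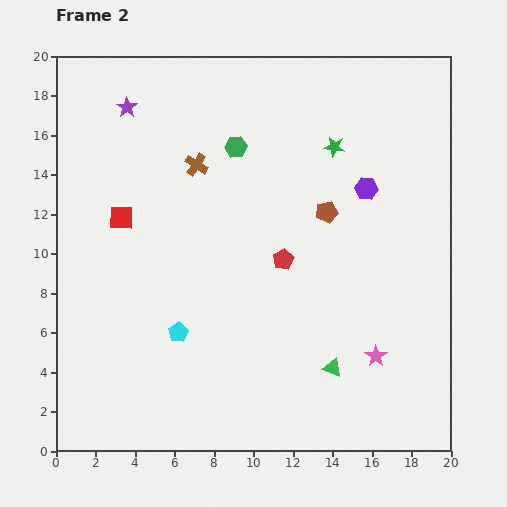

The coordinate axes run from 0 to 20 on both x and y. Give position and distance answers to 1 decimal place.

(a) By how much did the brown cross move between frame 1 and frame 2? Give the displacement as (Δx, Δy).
(3.9, -4.3)

The brown cross was at (3.2, 18.8) in frame 1 and (7.1, 14.5) in frame 2.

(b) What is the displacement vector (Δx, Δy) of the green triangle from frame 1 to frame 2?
(-2.0, -1.0)

The green triangle was at (16.0, 5.2) in frame 1 and (14.0, 4.2) in frame 2.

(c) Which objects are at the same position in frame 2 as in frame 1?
the red pentagon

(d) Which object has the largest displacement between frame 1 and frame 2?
the brown cross

(moved 5.8; next 4.7)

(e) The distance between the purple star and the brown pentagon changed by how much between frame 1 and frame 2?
-0.5

Distance in frame 1: 11.9. Distance in frame 2: 11.4.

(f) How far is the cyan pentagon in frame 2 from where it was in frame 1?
2.2

The cyan pentagon moved from (8.0, 7.3) to (6.2, 6.0), a distance of √(1.8² + 1.3²) ≈ 2.2.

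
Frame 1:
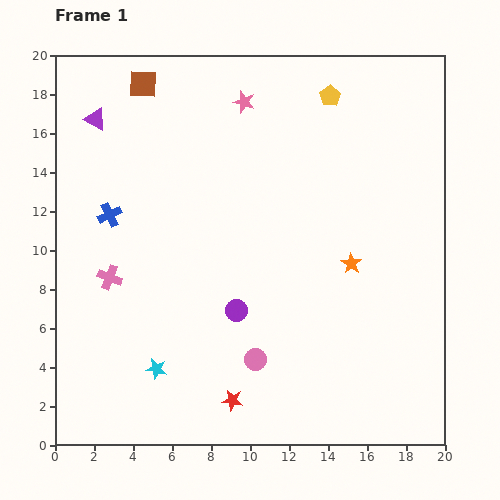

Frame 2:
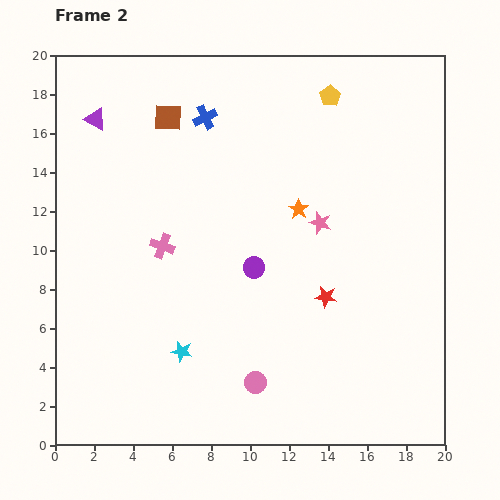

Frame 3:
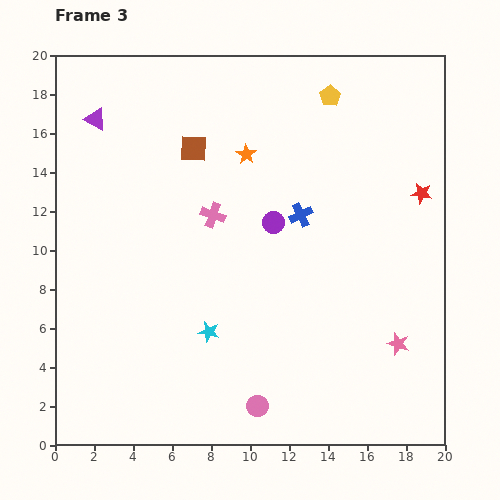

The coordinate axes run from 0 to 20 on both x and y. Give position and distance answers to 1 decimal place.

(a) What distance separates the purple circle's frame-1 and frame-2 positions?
2.4

The purple circle moved from (9.3, 6.9) to (10.2, 9.1), a distance of √(0.9² + 2.2²) ≈ 2.4.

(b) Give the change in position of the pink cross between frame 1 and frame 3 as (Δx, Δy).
(5.3, 3.2)

The pink cross was at (2.8, 8.6) in frame 1 and (8.1, 11.8) in frame 3.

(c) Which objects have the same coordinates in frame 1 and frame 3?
the yellow pentagon, the purple triangle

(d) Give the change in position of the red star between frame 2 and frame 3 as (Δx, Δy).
(4.9, 5.3)

The red star was at (13.9, 7.6) in frame 2 and (18.8, 12.9) in frame 3.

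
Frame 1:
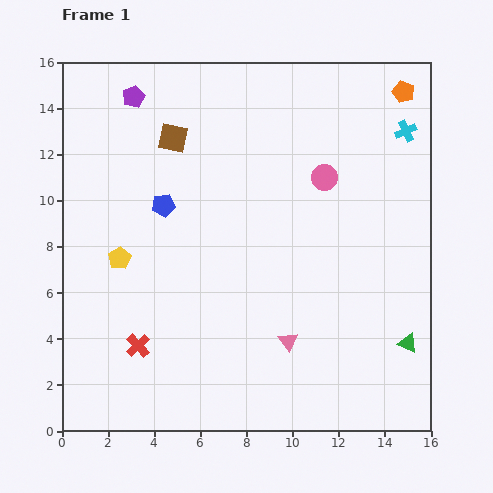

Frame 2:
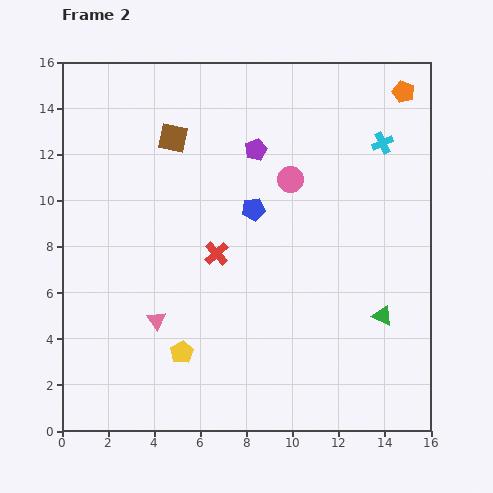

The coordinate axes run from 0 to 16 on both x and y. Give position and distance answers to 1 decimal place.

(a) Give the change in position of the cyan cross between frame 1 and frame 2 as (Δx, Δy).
(-1.0, -0.5)

The cyan cross was at (14.9, 13.0) in frame 1 and (13.9, 12.5) in frame 2.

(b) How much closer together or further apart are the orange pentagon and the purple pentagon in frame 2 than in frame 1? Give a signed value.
-4.8

Distance in frame 1: 11.7. Distance in frame 2: 6.9.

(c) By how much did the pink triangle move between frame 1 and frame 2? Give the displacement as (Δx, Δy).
(-5.7, 0.9)

The pink triangle was at (9.8, 3.9) in frame 1 and (4.1, 4.8) in frame 2.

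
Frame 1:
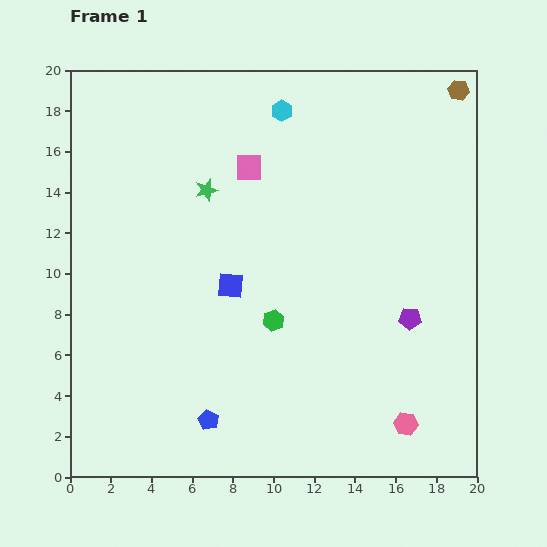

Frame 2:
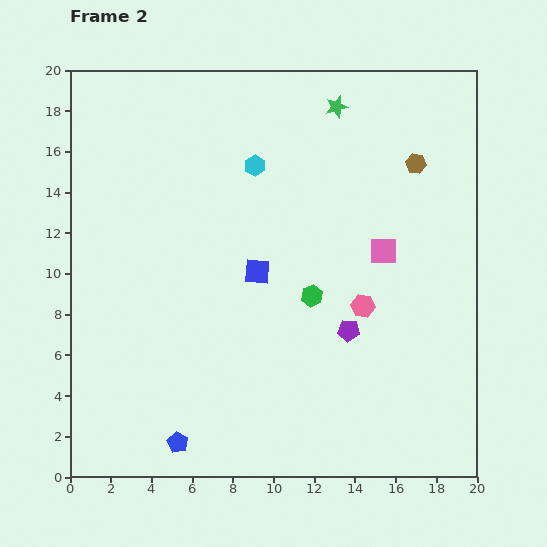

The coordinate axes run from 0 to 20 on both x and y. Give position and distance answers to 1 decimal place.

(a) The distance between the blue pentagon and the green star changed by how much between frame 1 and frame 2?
+7.0

Distance in frame 1: 11.3. Distance in frame 2: 18.3.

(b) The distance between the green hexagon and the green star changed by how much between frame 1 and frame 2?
+2.2

Distance in frame 1: 7.2. Distance in frame 2: 9.4.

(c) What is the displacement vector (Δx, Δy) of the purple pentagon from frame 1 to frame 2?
(-3.0, -0.6)

The purple pentagon was at (16.7, 7.8) in frame 1 and (13.7, 7.2) in frame 2.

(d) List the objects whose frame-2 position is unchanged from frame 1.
none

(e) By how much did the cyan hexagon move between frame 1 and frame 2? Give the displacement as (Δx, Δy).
(-1.3, -2.7)

The cyan hexagon was at (10.4, 18.0) in frame 1 and (9.1, 15.3) in frame 2.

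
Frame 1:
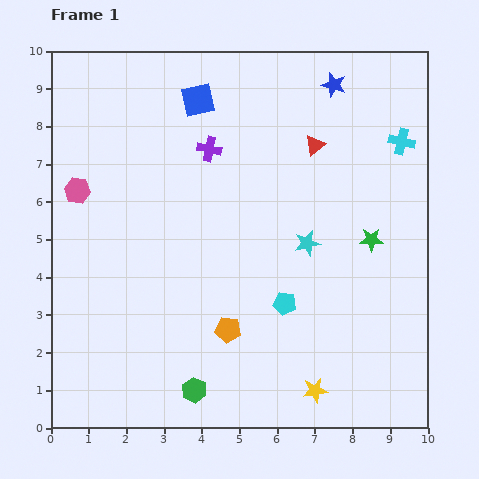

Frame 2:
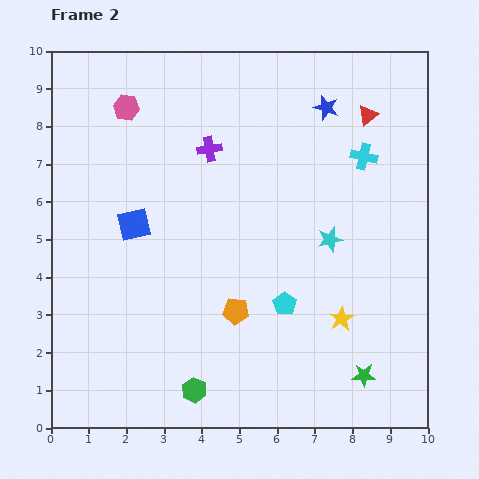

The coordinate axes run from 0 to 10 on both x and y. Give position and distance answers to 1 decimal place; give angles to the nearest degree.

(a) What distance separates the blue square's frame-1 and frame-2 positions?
3.7

The blue square moved from (3.9, 8.7) to (2.2, 5.4), a distance of √(1.7² + 3.3²) ≈ 3.7.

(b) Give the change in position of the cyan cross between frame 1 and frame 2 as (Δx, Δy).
(-1.0, -0.4)

The cyan cross was at (9.3, 7.6) in frame 1 and (8.3, 7.2) in frame 2.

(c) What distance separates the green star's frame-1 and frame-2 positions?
3.6

The green star moved from (8.5, 5.0) to (8.3, 1.4), a distance of √(0.2² + 3.6²) ≈ 3.6.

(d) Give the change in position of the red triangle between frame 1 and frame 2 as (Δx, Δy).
(1.4, 0.8)

The red triangle was at (7.0, 7.5) in frame 1 and (8.4, 8.3) in frame 2.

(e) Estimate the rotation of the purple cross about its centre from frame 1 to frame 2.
21° counter-clockwise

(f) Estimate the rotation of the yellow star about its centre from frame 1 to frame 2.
22° counter-clockwise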